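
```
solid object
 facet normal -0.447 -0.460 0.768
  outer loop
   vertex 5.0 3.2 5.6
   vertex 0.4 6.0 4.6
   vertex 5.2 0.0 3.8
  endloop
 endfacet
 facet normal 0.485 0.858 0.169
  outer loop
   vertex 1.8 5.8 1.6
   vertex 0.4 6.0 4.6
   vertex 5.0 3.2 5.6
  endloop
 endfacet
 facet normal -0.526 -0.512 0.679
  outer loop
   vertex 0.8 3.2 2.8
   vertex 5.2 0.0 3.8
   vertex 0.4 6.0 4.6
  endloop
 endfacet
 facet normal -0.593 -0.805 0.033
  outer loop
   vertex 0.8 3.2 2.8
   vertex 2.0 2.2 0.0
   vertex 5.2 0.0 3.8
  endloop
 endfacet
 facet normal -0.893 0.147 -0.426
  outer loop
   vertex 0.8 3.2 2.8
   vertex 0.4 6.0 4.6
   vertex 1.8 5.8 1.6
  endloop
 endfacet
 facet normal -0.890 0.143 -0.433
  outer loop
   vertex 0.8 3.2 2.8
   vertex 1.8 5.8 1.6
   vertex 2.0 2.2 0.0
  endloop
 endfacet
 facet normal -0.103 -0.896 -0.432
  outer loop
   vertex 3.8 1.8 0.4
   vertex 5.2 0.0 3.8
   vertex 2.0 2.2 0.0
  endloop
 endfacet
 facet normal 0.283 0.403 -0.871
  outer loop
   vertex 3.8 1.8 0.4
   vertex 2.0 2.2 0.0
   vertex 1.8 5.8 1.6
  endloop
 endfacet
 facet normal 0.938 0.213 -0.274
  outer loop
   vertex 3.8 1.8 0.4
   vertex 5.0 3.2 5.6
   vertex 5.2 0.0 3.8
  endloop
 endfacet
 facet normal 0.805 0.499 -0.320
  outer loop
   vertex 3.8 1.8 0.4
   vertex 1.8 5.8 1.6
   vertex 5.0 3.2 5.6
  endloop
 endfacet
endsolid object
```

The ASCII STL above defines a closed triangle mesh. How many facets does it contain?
10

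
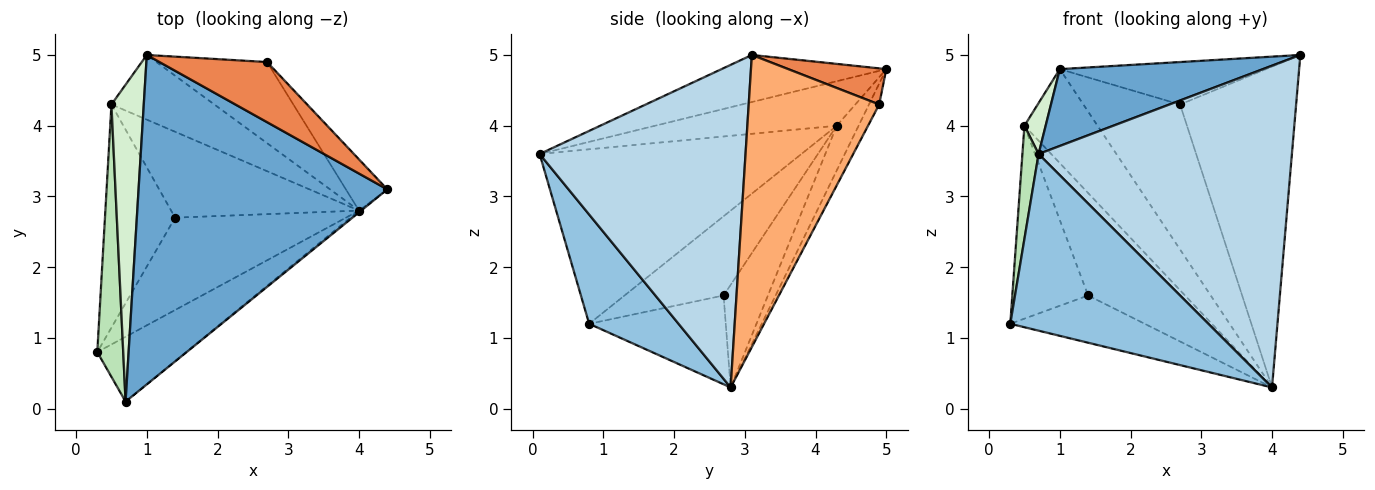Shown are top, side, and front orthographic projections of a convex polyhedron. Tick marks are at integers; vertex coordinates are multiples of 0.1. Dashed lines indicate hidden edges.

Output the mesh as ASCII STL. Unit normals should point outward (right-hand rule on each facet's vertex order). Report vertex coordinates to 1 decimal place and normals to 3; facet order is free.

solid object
 facet normal -0.181 -0.223 0.958
  outer loop
   vertex 0.7 0.1 3.6
   vertex 4.4 3.1 5.0
   vertex 1.0 5.0 4.8
  endloop
 endfacet
 facet normal 0.390 -0.864 -0.317
  outer loop
   vertex 0.7 0.1 3.6
   vertex 0.3 0.8 1.2
   vertex 4.0 2.8 0.3
  endloop
 endfacet
 facet normal 0.631 -0.776 -0.004
  outer loop
   vertex 0.7 0.1 3.6
   vertex 4.0 2.8 0.3
   vertex 4.4 3.1 5.0
  endloop
 endfacet
 facet normal -0.420 0.413 -0.808
  outer loop
   vertex 1.4 2.7 1.6
   vertex 4.0 2.8 0.3
   vertex 0.3 0.8 1.2
  endloop
 endfacet
 facet normal 0.264 0.556 0.788
  outer loop
   vertex 2.7 4.9 4.3
   vertex 1.0 5.0 4.8
   vertex 4.4 3.1 5.0
  endloop
 endfacet
 facet normal 0.743 0.661 -0.105
  outer loop
   vertex 2.7 4.9 4.3
   vertex 4.4 3.1 5.0
   vertex 4.0 2.8 0.3
  endloop
 endfacet
 facet normal -0.092 0.869 -0.486
  outer loop
   vertex 2.7 4.9 4.3
   vertex 4.0 2.8 0.3
   vertex 1.0 5.0 4.8
  endloop
 endfacet
 facet normal -0.239 0.800 -0.550
  outer loop
   vertex 0.5 4.3 4.0
   vertex 1.0 5.0 4.8
   vertex 4.0 2.8 0.3
  endloop
 endfacet
 facet normal -0.331 0.723 -0.606
  outer loop
   vertex 0.5 4.3 4.0
   vertex 4.0 2.8 0.3
   vertex 1.4 2.7 1.6
  endloop
 endfacet
 facet normal -0.650 0.497 -0.575
  outer loop
   vertex 0.5 4.3 4.0
   vertex 1.4 2.7 1.6
   vertex 0.3 0.8 1.2
  endloop
 endfacet
 facet normal -0.987 -0.061 0.147
  outer loop
   vertex 0.5 4.3 4.0
   vertex 0.3 0.8 1.2
   vertex 0.7 0.1 3.6
  endloop
 endfacet
 facet normal -0.805 -0.094 0.586
  outer loop
   vertex 0.5 4.3 4.0
   vertex 0.7 0.1 3.6
   vertex 1.0 5.0 4.8
  endloop
 endfacet
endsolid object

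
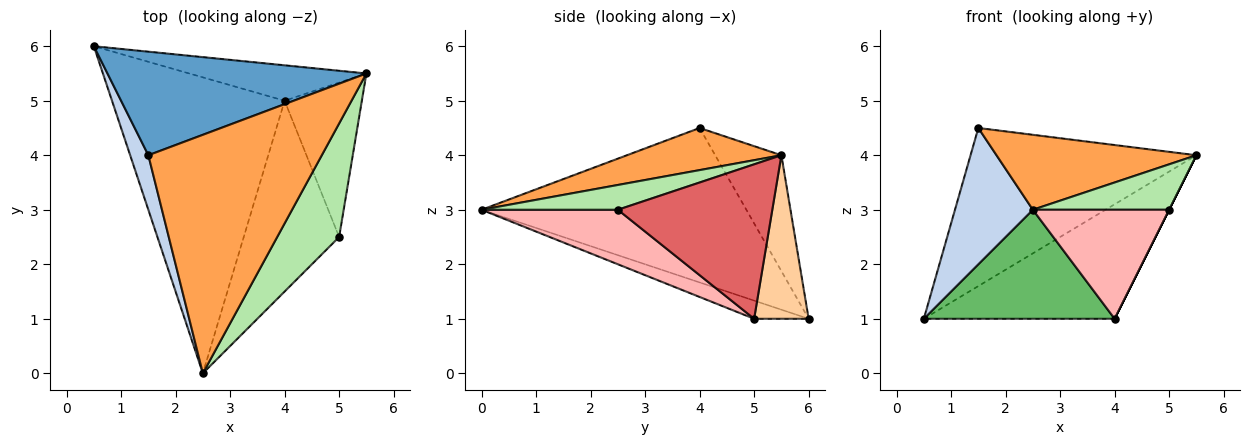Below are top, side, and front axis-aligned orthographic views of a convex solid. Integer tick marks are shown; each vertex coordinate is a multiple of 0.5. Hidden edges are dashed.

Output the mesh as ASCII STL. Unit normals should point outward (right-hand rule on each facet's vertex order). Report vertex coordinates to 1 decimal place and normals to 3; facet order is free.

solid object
 facet normal -0.238 0.812 0.532
  outer loop
   vertex 1.5 4.0 4.5
   vertex 5.5 5.5 4.0
   vertex 0.5 6.0 1.0
  endloop
 endfacet
 facet normal -0.953 -0.280 0.112
  outer loop
   vertex 1.5 4.0 4.5
   vertex 0.5 6.0 1.0
   vertex 2.5 0.0 3.0
  endloop
 endfacet
 facet normal 0.226 -0.292 0.929
  outer loop
   vertex 1.5 4.0 4.5
   vertex 2.5 0.0 3.0
   vertex 5.5 5.5 4.0
  endloop
 endfacet
 facet normal 0.263 0.922 -0.285
  outer loop
   vertex 4.0 5.0 1.0
   vertex 0.5 6.0 1.0
   vertex 5.5 5.5 4.0
  endloop
 endfacet
 facet normal -0.098 -0.344 -0.934
  outer loop
   vertex 4.0 5.0 1.0
   vertex 2.5 0.0 3.0
   vertex 0.5 6.0 1.0
  endloop
 endfacet
 facet normal 0.348 -0.348 0.870
  outer loop
   vertex 5.0 2.5 3.0
   vertex 5.5 5.5 4.0
   vertex 2.5 0.0 3.0
  endloop
 endfacet
 facet normal 0.894 0.000 -0.447
  outer loop
   vertex 5.0 2.5 3.0
   vertex 4.0 5.0 1.0
   vertex 5.5 5.5 4.0
  endloop
 endfacet
 facet normal 0.444 -0.444 -0.778
  outer loop
   vertex 5.0 2.5 3.0
   vertex 2.5 0.0 3.0
   vertex 4.0 5.0 1.0
  endloop
 endfacet
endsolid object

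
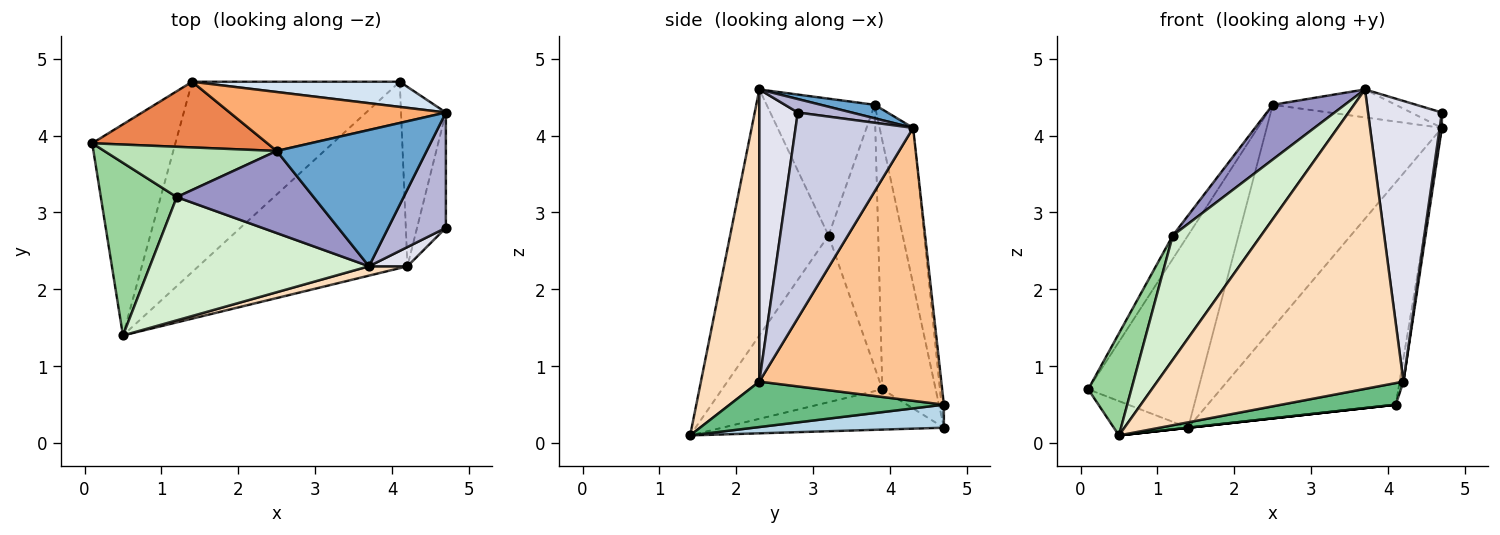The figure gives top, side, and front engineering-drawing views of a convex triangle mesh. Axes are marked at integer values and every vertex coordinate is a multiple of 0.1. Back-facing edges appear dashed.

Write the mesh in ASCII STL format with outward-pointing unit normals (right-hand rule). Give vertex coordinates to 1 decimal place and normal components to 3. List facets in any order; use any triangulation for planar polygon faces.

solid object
 facet normal 0.088 0.200 0.976
  outer loop
   vertex 2.5 3.8 4.4
   vertex 3.7 2.3 4.6
   vertex 4.7 4.3 4.1
  endloop
 endfacet
 facet normal -0.432 0.145 -0.890
  outer loop
   vertex 1.4 4.7 0.2
   vertex 0.5 1.4 0.1
   vertex 0.1 3.9 0.7
  endloop
 endfacet
 facet normal 0.110 0.000 -0.994
  outer loop
   vertex 1.4 4.7 0.2
   vertex 4.1 4.7 0.5
   vertex 0.5 1.4 0.1
  endloop
 endfacet
 facet normal -0.012 0.994 0.112
  outer loop
   vertex 1.4 4.7 0.2
   vertex 4.7 4.3 4.1
   vertex 4.1 4.7 0.5
  endloop
 endfacet
 facet normal -0.417 0.860 0.293
  outer loop
   vertex 1.4 4.7 0.2
   vertex 0.1 3.9 0.7
   vertex 2.5 3.8 4.4
  endloop
 endfacet
 facet normal -0.182 0.951 0.251
  outer loop
   vertex 1.4 4.7 0.2
   vertex 2.5 3.8 4.4
   vertex 4.7 4.3 4.1
  endloop
 endfacet
 facet normal 0.987 0.021 -0.162
  outer loop
   vertex 4.2 2.3 0.8
   vertex 4.1 4.7 0.5
   vertex 4.7 4.3 4.1
  endloop
 endfacet
 facet normal 0.231 -0.973 0.030
  outer loop
   vertex 4.2 2.3 0.8
   vertex 3.7 2.3 4.6
   vertex 0.5 1.4 0.1
  endloop
 endfacet
 facet normal 0.211 -0.113 -0.971
  outer loop
   vertex 4.2 2.3 0.8
   vertex 0.5 1.4 0.1
   vertex 4.1 4.7 0.5
  endloop
 endfacet
 facet normal -0.884 -0.238 0.403
  outer loop
   vertex 1.2 3.2 2.7
   vertex 0.1 3.9 0.7
   vertex 0.5 1.4 0.1
  endloop
 endfacet
 facet normal -0.810 0.247 0.532
  outer loop
   vertex 1.2 3.2 2.7
   vertex 2.5 3.8 4.4
   vertex 0.1 3.9 0.7
  endloop
 endfacet
 facet normal -0.620 -0.557 0.552
  outer loop
   vertex 1.2 3.2 2.7
   vertex 0.5 1.4 0.1
   vertex 3.7 2.3 4.6
  endloop
 endfacet
 facet normal -0.640 -0.426 0.640
  outer loop
   vertex 1.2 3.2 2.7
   vertex 3.7 2.3 4.6
   vertex 2.5 3.8 4.4
  endloop
 endfacet
 facet normal 0.225 0.129 0.966
  outer loop
   vertex 4.7 2.8 4.3
   vertex 4.7 4.3 4.1
   vertex 3.7 2.3 4.6
  endloop
 endfacet
 facet normal 0.990 -0.019 -0.139
  outer loop
   vertex 4.7 2.8 4.3
   vertex 4.2 2.3 0.8
   vertex 4.7 4.3 4.1
  endloop
 endfacet
 facet normal 0.461 -0.885 0.061
  outer loop
   vertex 4.7 2.8 4.3
   vertex 3.7 2.3 4.6
   vertex 4.2 2.3 0.8
  endloop
 endfacet
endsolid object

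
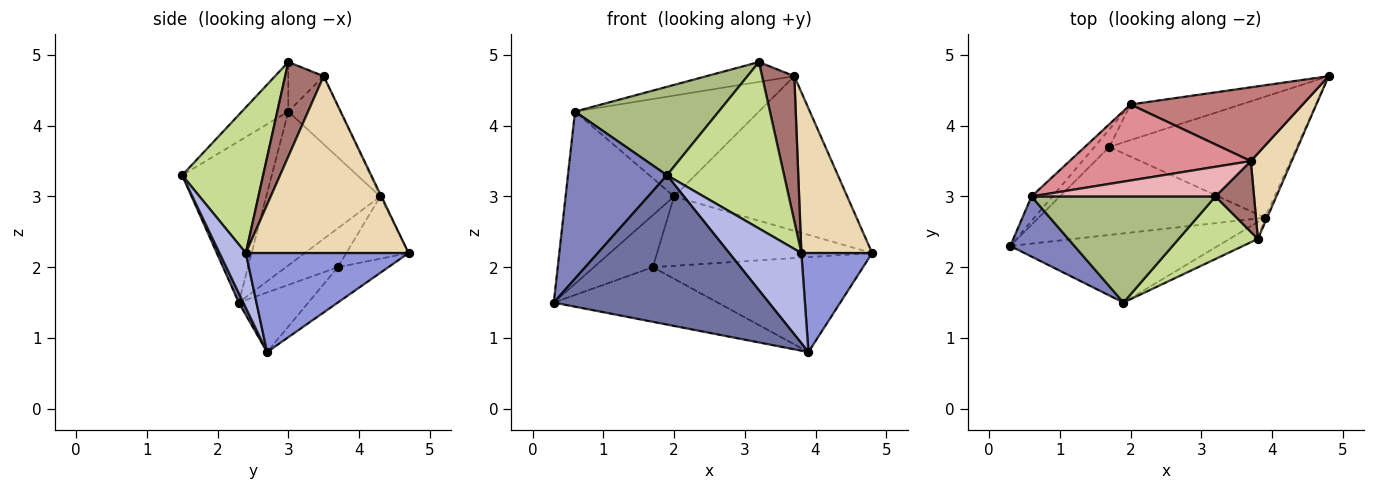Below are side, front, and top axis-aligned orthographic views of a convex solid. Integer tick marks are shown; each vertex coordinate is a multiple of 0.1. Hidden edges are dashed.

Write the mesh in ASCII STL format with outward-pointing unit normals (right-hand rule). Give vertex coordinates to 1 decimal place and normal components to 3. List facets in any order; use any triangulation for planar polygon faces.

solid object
 facet normal 0.019 -0.907 -0.420
  outer loop
   vertex 3.9 2.7 0.8
   vertex 1.9 1.5 3.3
   vertex 0.3 2.3 1.5
  endloop
 endfacet
 facet normal -0.648 -0.716 0.258
  outer loop
   vertex 0.6 3.0 4.2
   vertex 0.3 2.3 1.5
   vertex 1.9 1.5 3.3
  endloop
 endfacet
 facet normal 0.917 -0.399 -0.020
  outer loop
   vertex 3.8 2.4 2.2
   vertex 3.9 2.7 0.8
   vertex 4.8 4.7 2.2
  endloop
 endfacet
 facet normal 0.337 -0.925 -0.174
  outer loop
   vertex 3.8 2.4 2.2
   vertex 1.9 1.5 3.3
   vertex 3.9 2.7 0.8
  endloop
 endfacet
 facet normal -0.721 0.686 -0.098
  outer loop
   vertex 2.0 4.3 3.0
   vertex 0.3 2.3 1.5
   vertex 0.6 3.0 4.2
  endloop
 endfacet
 facet normal -0.203 -0.627 0.752
  outer loop
   vertex 3.2 3.0 4.9
   vertex 0.6 3.0 4.2
   vertex 1.9 1.5 3.3
  endloop
 endfacet
 facet normal 0.543 -0.786 0.295
  outer loop
   vertex 3.2 3.0 4.9
   vertex 1.9 1.5 3.3
   vertex 3.8 2.4 2.2
  endloop
 endfacet
 facet normal -0.641 0.728 -0.245
  outer loop
   vertex 1.7 3.7 2.0
   vertex 0.3 2.3 1.5
   vertex 2.0 4.3 3.0
  endloop
 endfacet
 facet normal -0.249 0.862 -0.442
  outer loop
   vertex 1.7 3.7 2.0
   vertex 2.0 4.3 3.0
   vertex 4.8 4.7 2.2
  endloop
 endfacet
 facet normal -0.218 0.515 -0.829
  outer loop
   vertex 1.7 3.7 2.0
   vertex 3.9 2.7 0.8
   vertex 0.3 2.3 1.5
  endloop
 endfacet
 facet normal -0.147 0.611 -0.778
  outer loop
   vertex 1.7 3.7 2.0
   vertex 4.8 4.7 2.2
   vertex 3.9 2.7 0.8
  endloop
 endfacet
 facet normal 0.897 -0.390 0.208
  outer loop
   vertex 3.7 3.5 4.7
   vertex 3.8 2.4 2.2
   vertex 4.8 4.7 2.2
  endloop
 endfacet
 facet normal 0.732 -0.612 0.299
  outer loop
   vertex 3.7 3.5 4.7
   vertex 3.2 3.0 4.9
   vertex 3.8 2.4 2.2
  endloop
 endfacet
 facet normal -0.006 0.903 0.431
  outer loop
   vertex 3.7 3.5 4.7
   vertex 4.8 4.7 2.2
   vertex 2.0 4.3 3.0
  endloop
 endfacet
 facet normal -0.220 0.779 0.587
  outer loop
   vertex 3.7 3.5 4.7
   vertex 2.0 4.3 3.0
   vertex 0.6 3.0 4.2
  endloop
 endfacet
 facet normal -0.218 0.543 0.811
  outer loop
   vertex 3.7 3.5 4.7
   vertex 0.6 3.0 4.2
   vertex 3.2 3.0 4.9
  endloop
 endfacet
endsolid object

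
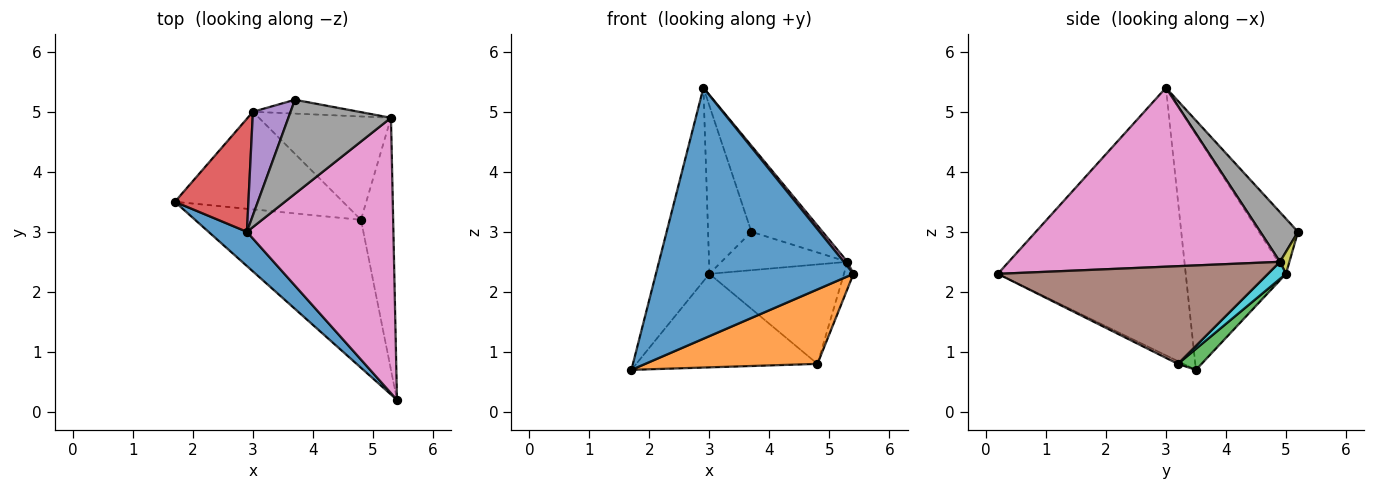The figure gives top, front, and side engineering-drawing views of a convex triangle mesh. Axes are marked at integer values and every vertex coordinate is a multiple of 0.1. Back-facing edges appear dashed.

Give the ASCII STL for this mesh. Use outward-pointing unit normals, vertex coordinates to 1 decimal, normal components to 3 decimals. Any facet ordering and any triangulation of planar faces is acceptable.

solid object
 facet normal -0.686 -0.721 0.098
  outer loop
   vertex 2.9 3.0 5.4
   vertex 1.7 3.5 0.7
   vertex 5.4 0.2 2.3
  endloop
 endfacet
 facet normal -0.015 -0.450 -0.893
  outer loop
   vertex 4.8 3.2 0.8
   vertex 5.4 0.2 2.3
   vertex 1.7 3.5 0.7
  endloop
 endfacet
 facet normal 0.090 0.689 -0.719
  outer loop
   vertex 3.0 5.0 2.3
   vertex 4.8 3.2 0.8
   vertex 1.7 3.5 0.7
  endloop
 endfacet
 facet normal -0.851 0.454 0.265
  outer loop
   vertex 3.0 5.0 2.3
   vertex 1.7 3.5 0.7
   vertex 2.9 3.0 5.4
  endloop
 endfacet
 facet normal -0.609 0.675 0.416
  outer loop
   vertex 3.0 5.0 2.3
   vertex 2.9 3.0 5.4
   vertex 3.7 5.2 3.0
  endloop
 endfacet
 facet normal 0.949 0.034 -0.313
  outer loop
   vertex 5.3 4.9 2.5
   vertex 5.4 0.2 2.3
   vertex 4.8 3.2 0.8
  endloop
 endfacet
 facet normal 0.774 -0.010 0.633
  outer loop
   vertex 5.3 4.9 2.5
   vertex 2.9 3.0 5.4
   vertex 5.4 0.2 2.3
  endloop
 endfacet
 facet normal 0.336 0.636 0.695
  outer loop
   vertex 5.3 4.9 2.5
   vertex 3.7 5.2 3.0
   vertex 2.9 3.0 5.4
  endloop
 endfacet
 facet normal 0.070 0.938 -0.338
  outer loop
   vertex 5.3 4.9 2.5
   vertex 3.0 5.0 2.3
   vertex 3.7 5.2 3.0
  endloop
 endfacet
 facet normal 0.092 0.690 -0.718
  outer loop
   vertex 5.3 4.9 2.5
   vertex 4.8 3.2 0.8
   vertex 3.0 5.0 2.3
  endloop
 endfacet
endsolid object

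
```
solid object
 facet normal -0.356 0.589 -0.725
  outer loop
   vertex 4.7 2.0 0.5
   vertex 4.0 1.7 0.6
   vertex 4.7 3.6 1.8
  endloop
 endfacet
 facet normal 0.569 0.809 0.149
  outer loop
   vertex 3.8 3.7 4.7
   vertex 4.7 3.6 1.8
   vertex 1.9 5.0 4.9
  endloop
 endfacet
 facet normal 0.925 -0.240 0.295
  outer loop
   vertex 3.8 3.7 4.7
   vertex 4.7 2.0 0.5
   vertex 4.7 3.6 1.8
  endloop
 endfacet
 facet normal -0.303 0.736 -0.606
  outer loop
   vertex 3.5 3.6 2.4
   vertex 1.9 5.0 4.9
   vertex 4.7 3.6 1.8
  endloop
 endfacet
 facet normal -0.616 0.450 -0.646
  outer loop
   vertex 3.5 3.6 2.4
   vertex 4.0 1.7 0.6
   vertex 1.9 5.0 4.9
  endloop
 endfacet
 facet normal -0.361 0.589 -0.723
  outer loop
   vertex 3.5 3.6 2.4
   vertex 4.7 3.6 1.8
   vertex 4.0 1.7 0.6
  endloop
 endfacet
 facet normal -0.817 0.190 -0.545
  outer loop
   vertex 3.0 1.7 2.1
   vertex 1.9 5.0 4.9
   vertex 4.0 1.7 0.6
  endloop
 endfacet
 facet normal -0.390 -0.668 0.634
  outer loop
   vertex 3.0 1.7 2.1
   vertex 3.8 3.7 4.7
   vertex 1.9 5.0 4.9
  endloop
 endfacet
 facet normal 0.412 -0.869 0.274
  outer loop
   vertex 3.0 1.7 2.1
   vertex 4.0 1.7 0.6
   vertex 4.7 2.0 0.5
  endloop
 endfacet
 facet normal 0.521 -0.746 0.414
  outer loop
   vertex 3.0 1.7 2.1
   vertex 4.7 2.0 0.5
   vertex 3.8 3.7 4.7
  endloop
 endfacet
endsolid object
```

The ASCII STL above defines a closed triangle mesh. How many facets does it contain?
10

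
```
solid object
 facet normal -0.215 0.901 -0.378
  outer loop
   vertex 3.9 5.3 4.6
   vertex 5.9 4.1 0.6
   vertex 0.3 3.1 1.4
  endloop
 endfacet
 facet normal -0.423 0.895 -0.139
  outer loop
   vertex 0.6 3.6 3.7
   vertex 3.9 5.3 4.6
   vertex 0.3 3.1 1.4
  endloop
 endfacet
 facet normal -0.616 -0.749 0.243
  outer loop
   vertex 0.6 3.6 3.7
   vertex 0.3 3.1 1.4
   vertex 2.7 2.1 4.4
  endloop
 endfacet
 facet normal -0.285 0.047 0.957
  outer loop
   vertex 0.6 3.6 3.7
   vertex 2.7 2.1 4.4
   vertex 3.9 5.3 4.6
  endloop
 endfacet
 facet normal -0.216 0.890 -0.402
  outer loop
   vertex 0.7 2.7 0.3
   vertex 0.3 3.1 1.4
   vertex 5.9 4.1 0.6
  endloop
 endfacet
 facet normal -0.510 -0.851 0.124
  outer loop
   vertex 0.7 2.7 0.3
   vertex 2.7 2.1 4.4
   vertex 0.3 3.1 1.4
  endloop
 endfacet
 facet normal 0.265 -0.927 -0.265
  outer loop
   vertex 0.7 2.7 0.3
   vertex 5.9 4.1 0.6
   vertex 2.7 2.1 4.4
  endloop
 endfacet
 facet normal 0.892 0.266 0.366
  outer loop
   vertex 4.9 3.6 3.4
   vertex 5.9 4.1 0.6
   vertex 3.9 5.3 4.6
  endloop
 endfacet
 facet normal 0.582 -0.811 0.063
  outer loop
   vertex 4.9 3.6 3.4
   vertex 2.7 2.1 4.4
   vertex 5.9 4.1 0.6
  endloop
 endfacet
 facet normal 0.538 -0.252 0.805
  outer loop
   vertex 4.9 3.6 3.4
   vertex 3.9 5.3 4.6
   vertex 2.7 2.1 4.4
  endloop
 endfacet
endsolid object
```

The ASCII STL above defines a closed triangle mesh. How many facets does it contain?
10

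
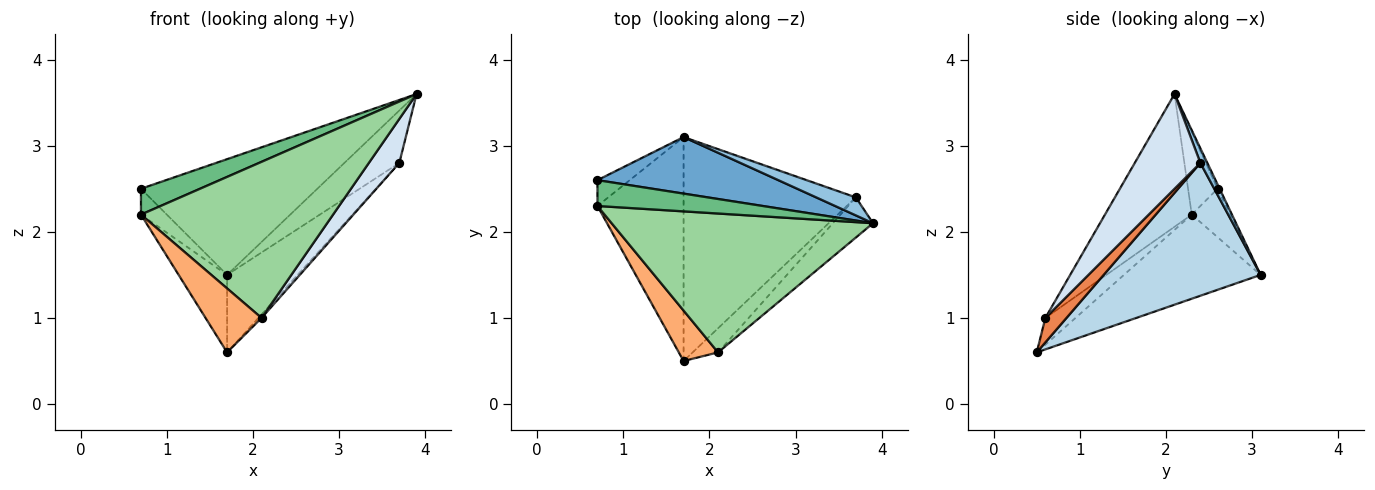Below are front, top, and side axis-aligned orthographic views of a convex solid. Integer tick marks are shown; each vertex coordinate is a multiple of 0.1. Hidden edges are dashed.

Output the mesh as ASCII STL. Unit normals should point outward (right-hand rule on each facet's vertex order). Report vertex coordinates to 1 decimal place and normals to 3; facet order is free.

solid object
 facet normal -0.010 0.899 0.439
  outer loop
   vertex 1.7 3.1 1.5
   vertex 0.7 2.6 2.5
   vertex 3.9 2.1 3.6
  endloop
 endfacet
 facet normal 0.119 0.939 0.322
  outer loop
   vertex 3.7 2.4 2.8
   vertex 1.7 3.1 1.5
   vertex 3.9 2.1 3.6
  endloop
 endfacet
 facet normal 0.589 0.264 -0.764
  outer loop
   vertex 3.7 2.4 2.8
   vertex 1.7 0.5 0.6
   vertex 1.7 3.1 1.5
  endloop
 endfacet
 facet normal 0.846 -0.393 -0.359
  outer loop
   vertex 2.1 0.6 1.0
   vertex 3.7 2.4 2.8
   vertex 3.9 2.1 3.6
  endloop
 endfacet
 facet normal 0.690 0.102 -0.716
  outer loop
   vertex 2.1 0.6 1.0
   vertex 1.7 0.5 0.6
   vertex 3.7 2.4 2.8
  endloop
 endfacet
 facet normal -0.389 -0.723 0.570
  outer loop
   vertex 0.7 2.3 2.2
   vertex 1.7 0.5 0.6
   vertex 2.1 0.6 1.0
  endloop
 endfacet
 facet normal -0.728 0.485 -0.485
  outer loop
   vertex 0.7 2.3 2.2
   vertex 0.7 2.6 2.5
   vertex 1.7 3.1 1.5
  endloop
 endfacet
 facet normal -0.678 0.240 -0.694
  outer loop
   vertex 0.7 2.3 2.2
   vertex 1.7 3.1 1.5
   vertex 1.7 0.5 0.6
  endloop
 endfacet
 facet normal -0.333 -0.667 0.667
  outer loop
   vertex 0.7 2.3 2.2
   vertex 3.9 2.1 3.6
   vertex 0.7 2.6 2.5
  endloop
 endfacet
 facet normal -0.320 -0.708 0.630
  outer loop
   vertex 0.7 2.3 2.2
   vertex 2.1 0.6 1.0
   vertex 3.9 2.1 3.6
  endloop
 endfacet
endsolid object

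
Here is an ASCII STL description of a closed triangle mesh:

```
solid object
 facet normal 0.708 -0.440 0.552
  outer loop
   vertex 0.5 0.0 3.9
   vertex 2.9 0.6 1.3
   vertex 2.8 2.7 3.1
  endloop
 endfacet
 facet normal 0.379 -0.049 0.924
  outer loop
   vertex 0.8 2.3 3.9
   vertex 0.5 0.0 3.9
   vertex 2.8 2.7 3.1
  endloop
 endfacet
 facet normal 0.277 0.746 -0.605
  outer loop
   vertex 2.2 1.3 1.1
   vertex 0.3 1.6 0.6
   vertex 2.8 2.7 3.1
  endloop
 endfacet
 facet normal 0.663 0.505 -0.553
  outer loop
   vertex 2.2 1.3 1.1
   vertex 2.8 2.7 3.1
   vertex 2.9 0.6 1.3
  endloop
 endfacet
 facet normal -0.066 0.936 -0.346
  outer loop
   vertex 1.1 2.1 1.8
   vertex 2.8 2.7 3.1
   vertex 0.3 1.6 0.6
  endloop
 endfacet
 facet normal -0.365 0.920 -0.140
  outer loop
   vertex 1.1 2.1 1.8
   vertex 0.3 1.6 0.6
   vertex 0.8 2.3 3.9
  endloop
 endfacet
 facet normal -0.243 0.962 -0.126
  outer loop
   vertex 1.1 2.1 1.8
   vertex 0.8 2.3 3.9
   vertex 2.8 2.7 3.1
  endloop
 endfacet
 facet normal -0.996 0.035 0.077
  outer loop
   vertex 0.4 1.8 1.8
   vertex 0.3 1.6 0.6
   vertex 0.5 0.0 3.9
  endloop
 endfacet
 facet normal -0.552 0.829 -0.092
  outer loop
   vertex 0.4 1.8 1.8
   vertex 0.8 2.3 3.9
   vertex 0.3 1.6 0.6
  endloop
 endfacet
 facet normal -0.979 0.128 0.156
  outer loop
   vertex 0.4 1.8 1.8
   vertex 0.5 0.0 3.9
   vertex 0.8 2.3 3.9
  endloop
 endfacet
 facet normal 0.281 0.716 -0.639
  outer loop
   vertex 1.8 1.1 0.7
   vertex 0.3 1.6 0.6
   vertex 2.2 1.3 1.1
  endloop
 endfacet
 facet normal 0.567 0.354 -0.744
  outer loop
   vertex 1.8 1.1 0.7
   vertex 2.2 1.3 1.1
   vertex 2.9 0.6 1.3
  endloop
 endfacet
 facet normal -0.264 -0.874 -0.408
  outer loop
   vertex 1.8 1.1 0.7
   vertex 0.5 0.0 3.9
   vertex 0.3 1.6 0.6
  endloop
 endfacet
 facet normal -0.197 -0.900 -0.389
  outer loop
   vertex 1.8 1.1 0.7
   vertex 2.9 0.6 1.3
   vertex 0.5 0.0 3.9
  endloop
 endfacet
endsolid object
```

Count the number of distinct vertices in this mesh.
9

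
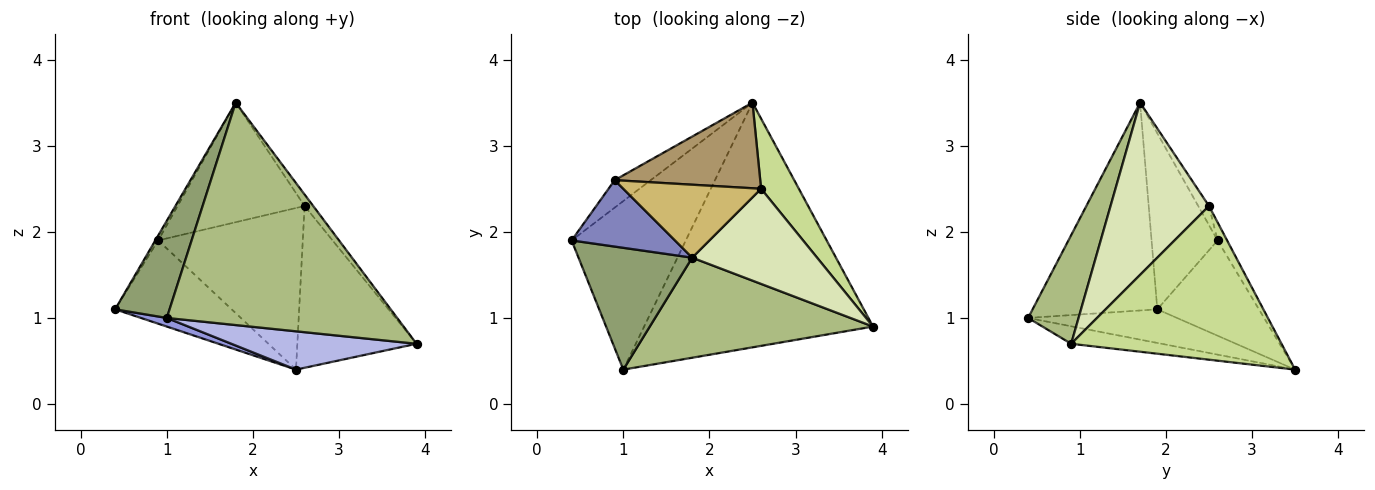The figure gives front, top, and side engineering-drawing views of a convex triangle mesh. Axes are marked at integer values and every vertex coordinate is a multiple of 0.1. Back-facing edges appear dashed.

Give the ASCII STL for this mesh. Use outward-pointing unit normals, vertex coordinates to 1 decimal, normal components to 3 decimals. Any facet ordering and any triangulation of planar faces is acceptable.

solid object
 facet normal -0.638 0.731 -0.241
  outer loop
   vertex 0.9 2.6 1.9
   vertex 2.5 3.5 0.4
   vertex 0.4 1.9 1.1
  endloop
 endfacet
 facet normal -0.862 0.037 0.506
  outer loop
   vertex 0.9 2.6 1.9
   vertex 0.4 1.9 1.1
   vertex 1.8 1.7 3.5
  endloop
 endfacet
 facet normal -0.282 -0.049 -0.958
  outer loop
   vertex 1.0 0.4 1.0
   vertex 0.4 1.9 1.1
   vertex 2.5 3.5 0.4
  endloop
 endfacet
 facet normal -0.075 -0.154 -0.985
  outer loop
   vertex 1.0 0.4 1.0
   vertex 2.5 3.5 0.4
   vertex 3.9 0.9 0.7
  endloop
 endfacet
 facet normal -0.819 -0.358 0.448
  outer loop
   vertex 1.0 0.4 1.0
   vertex 1.8 1.7 3.5
   vertex 0.4 1.9 1.1
  endloop
 endfacet
 facet normal 0.196 -0.894 0.402
  outer loop
   vertex 1.0 0.4 1.0
   vertex 3.9 0.9 0.7
   vertex 1.8 1.7 3.5
  endloop
 endfacet
 facet normal 0.851 0.482 0.209
  outer loop
   vertex 2.6 2.5 2.3
   vertex 3.9 0.9 0.7
   vertex 2.5 3.5 0.4
  endloop
 endfacet
 facet normal 0.808 0.071 0.586
  outer loop
   vertex 2.6 2.5 2.3
   vertex 1.8 1.7 3.5
   vertex 3.9 0.9 0.7
  endloop
 endfacet
 facet normal -0.058 0.882 0.467
  outer loop
   vertex 2.6 2.5 2.3
   vertex 2.5 3.5 0.4
   vertex 0.9 2.6 1.9
  endloop
 endfacet
 facet normal -0.072 0.851 0.520
  outer loop
   vertex 2.6 2.5 2.3
   vertex 0.9 2.6 1.9
   vertex 1.8 1.7 3.5
  endloop
 endfacet
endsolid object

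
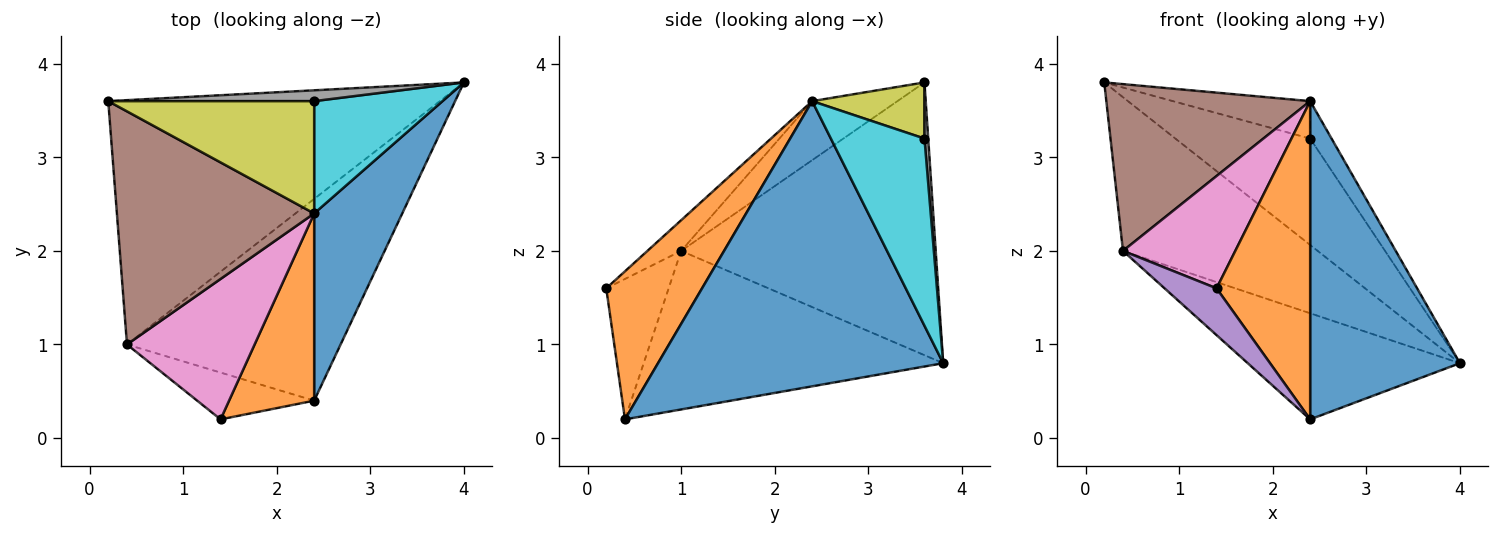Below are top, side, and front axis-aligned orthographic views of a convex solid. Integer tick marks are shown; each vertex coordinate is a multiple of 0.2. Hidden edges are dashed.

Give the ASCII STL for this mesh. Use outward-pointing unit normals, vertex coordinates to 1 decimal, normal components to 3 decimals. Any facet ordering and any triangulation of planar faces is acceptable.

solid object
 facet normal 0.854 -0.448 0.264
  outer loop
   vertex 2.4 2.4 3.6
   vertex 2.4 0.4 0.2
   vertex 4.0 3.8 0.8
  endloop
 endfacet
 facet normal 0.662 -0.646 0.380
  outer loop
   vertex 2.4 2.4 3.6
   vertex 1.4 0.2 1.6
   vertex 2.4 0.4 0.2
  endloop
 endfacet
 facet normal -0.571 0.437 -0.695
  outer loop
   vertex 0.4 1.0 2.0
   vertex 0.2 3.6 3.8
   vertex 4.0 3.8 0.8
  endloop
 endfacet
 facet normal -0.549 0.389 -0.740
  outer loop
   vertex 0.4 1.0 2.0
   vertex 4.0 3.8 0.8
   vertex 2.4 0.4 0.2
  endloop
 endfacet
 facet normal -0.647 -0.539 -0.539
  outer loop
   vertex 0.4 1.0 2.0
   vertex 2.4 0.4 0.2
   vertex 1.4 0.2 1.6
  endloop
 endfacet
 facet normal -0.237 -0.565 0.790
  outer loop
   vertex 0.4 1.0 2.0
   vertex 2.4 2.4 3.6
   vertex 0.2 3.6 3.8
  endloop
 endfacet
 facet normal -0.184 -0.614 0.768
  outer loop
   vertex 0.4 1.0 2.0
   vertex 1.4 0.2 1.6
   vertex 2.4 2.4 3.6
  endloop
 endfacet
 facet normal 0.028 0.994 0.101
  outer loop
   vertex 2.4 3.6 3.2
   vertex 4.0 3.8 0.8
   vertex 0.2 3.6 3.8
  endloop
 endfacet
 facet normal 0.250 0.306 0.918
  outer loop
   vertex 2.4 3.6 3.2
   vertex 0.2 3.6 3.8
   vertex 2.4 2.4 3.6
  endloop
 endfacet
 facet normal 0.810 0.185 0.556
  outer loop
   vertex 2.4 3.6 3.2
   vertex 2.4 2.4 3.6
   vertex 4.0 3.8 0.8
  endloop
 endfacet
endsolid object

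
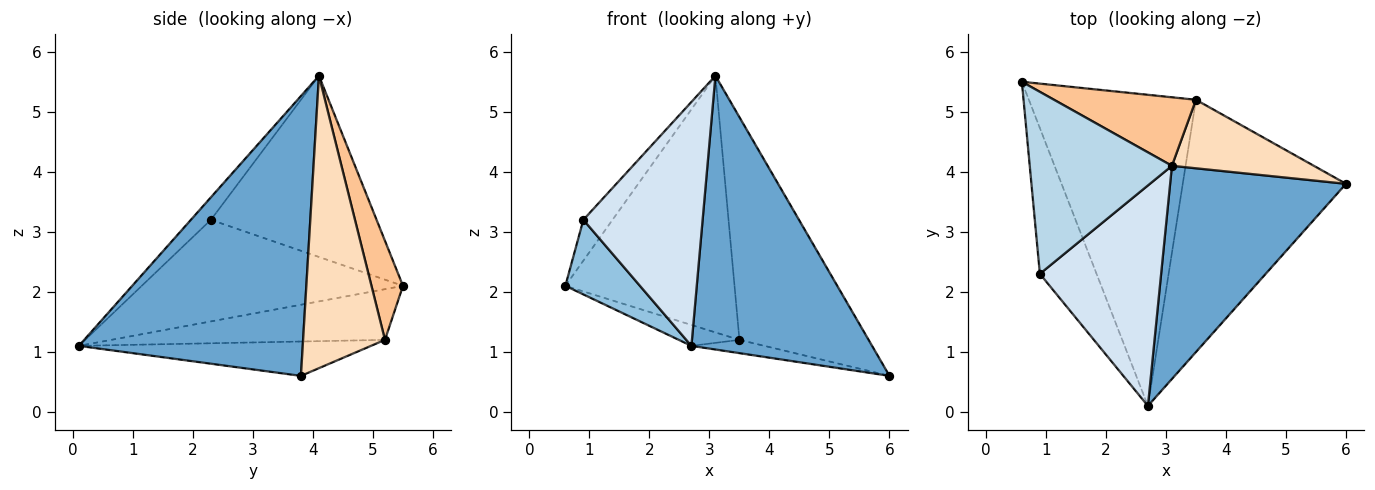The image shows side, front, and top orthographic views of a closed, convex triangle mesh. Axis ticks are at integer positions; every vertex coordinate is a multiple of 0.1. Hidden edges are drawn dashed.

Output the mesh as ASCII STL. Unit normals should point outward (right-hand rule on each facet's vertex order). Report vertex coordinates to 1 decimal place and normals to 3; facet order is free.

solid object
 facet normal 0.699 -0.564 0.439
  outer loop
   vertex 3.1 4.1 5.6
   vertex 2.7 0.1 1.1
   vertex 6.0 3.8 0.6
  endloop
 endfacet
 facet normal -0.847 -0.242 -0.473
  outer loop
   vertex 0.9 2.3 3.2
   vertex 0.6 5.5 2.1
   vertex 2.7 0.1 1.1
  endloop
 endfacet
 facet normal -0.779 0.137 0.611
  outer loop
   vertex 0.9 2.3 3.2
   vertex 3.1 4.1 5.6
   vertex 0.6 5.5 2.1
  endloop
 endfacet
 facet normal -0.124 -0.736 0.665
  outer loop
   vertex 0.9 2.3 3.2
   vertex 2.7 0.1 1.1
   vertex 3.1 4.1 5.6
  endloop
 endfacet
 facet normal -0.290 0.064 -0.955
  outer loop
   vertex 3.5 5.2 1.2
   vertex 2.7 0.1 1.1
   vertex 0.6 5.5 2.1
  endloop
 endfacet
 facet normal -0.206 0.051 -0.977
  outer loop
   vertex 3.5 5.2 1.2
   vertex 6.0 3.8 0.6
   vertex 2.7 0.1 1.1
  endloop
 endfacet
 facet normal 0.177 0.951 0.254
  outer loop
   vertex 3.5 5.2 1.2
   vertex 0.6 5.5 2.1
   vertex 3.1 4.1 5.6
  endloop
 endfacet
 facet normal 0.518 0.817 0.251
  outer loop
   vertex 3.5 5.2 1.2
   vertex 3.1 4.1 5.6
   vertex 6.0 3.8 0.6
  endloop
 endfacet
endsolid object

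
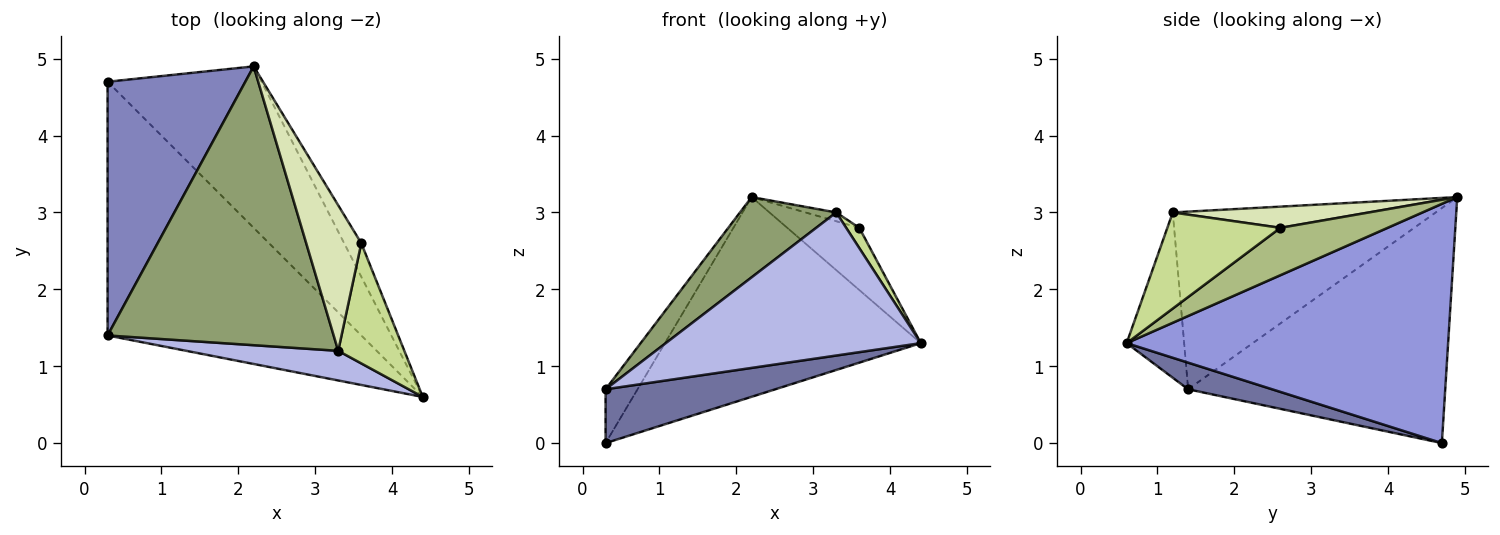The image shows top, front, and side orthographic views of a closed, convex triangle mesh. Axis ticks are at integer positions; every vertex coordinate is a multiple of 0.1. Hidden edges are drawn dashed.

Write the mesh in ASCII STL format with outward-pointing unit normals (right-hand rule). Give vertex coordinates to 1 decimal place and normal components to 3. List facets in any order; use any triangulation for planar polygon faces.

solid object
 facet normal 0.102 -0.206 -0.973
  outer loop
   vertex 0.3 4.7 0.0
   vertex 4.4 0.6 1.3
   vertex 0.3 1.4 0.7
  endloop
 endfacet
 facet normal -0.858 0.107 0.503
  outer loop
   vertex 0.3 4.7 0.0
   vertex 0.3 1.4 0.7
   vertex 2.2 4.9 3.2
  endloop
 endfacet
 facet normal 0.699 0.556 -0.450
  outer loop
   vertex 0.3 4.7 0.0
   vertex 2.2 4.9 3.2
   vertex 4.4 0.6 1.3
  endloop
 endfacet
 facet normal -0.216 -0.956 0.198
  outer loop
   vertex 3.3 1.2 3.0
   vertex 0.3 1.4 0.7
   vertex 4.4 0.6 1.3
  endloop
 endfacet
 facet normal -0.603 -0.221 0.767
  outer loop
   vertex 3.3 1.2 3.0
   vertex 2.2 4.9 3.2
   vertex 0.3 1.4 0.7
  endloop
 endfacet
 facet normal 0.795 0.534 -0.288
  outer loop
   vertex 3.6 2.6 2.8
   vertex 4.4 0.6 1.3
   vertex 2.2 4.9 3.2
  endloop
 endfacet
 facet normal 0.820 -0.095 0.564
  outer loop
   vertex 3.6 2.6 2.8
   vertex 3.3 1.2 3.0
   vertex 4.4 0.6 1.3
  endloop
 endfacet
 facet normal 0.359 0.056 0.932
  outer loop
   vertex 3.6 2.6 2.8
   vertex 2.2 4.9 3.2
   vertex 3.3 1.2 3.0
  endloop
 endfacet
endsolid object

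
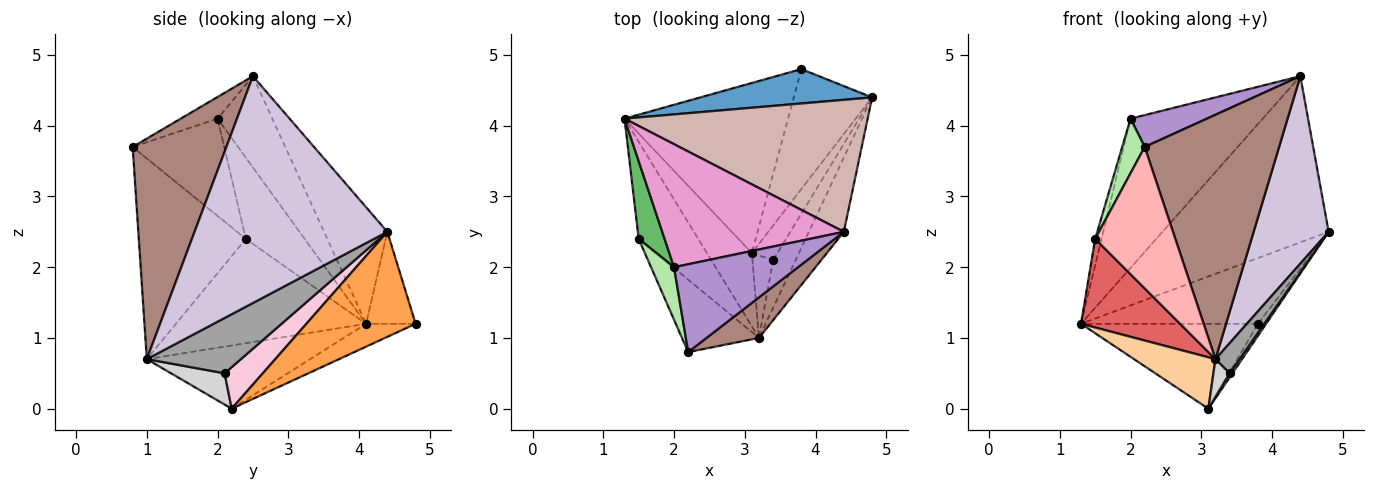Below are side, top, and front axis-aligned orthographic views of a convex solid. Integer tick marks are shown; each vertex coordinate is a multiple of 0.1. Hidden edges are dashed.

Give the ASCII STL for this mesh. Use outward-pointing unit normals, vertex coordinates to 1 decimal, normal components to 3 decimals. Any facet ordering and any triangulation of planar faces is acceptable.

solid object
 facet normal -0.241 0.860 0.450
  outer loop
   vertex 3.8 4.8 1.2
   vertex 1.3 4.1 1.2
   vertex 4.8 4.4 2.5
  endloop
 endfacet
 facet normal -0.124 0.443 -0.888
  outer loop
   vertex 3.8 4.8 1.2
   vertex 3.1 2.2 0.0
   vertex 1.3 4.1 1.2
  endloop
 endfacet
 facet normal 0.800 0.060 -0.597
  outer loop
   vertex 3.8 4.8 1.2
   vertex 4.8 4.4 2.5
   vertex 3.1 2.2 0.0
  endloop
 endfacet
 facet normal -0.755 -0.376 -0.537
  outer loop
   vertex 3.2 1.0 0.7
   vertex 1.3 4.1 1.2
   vertex 3.1 2.2 0.0
  endloop
 endfacet
 facet normal -0.948 0.102 0.303
  outer loop
   vertex 1.5 2.4 2.4
   vertex 2.0 2.0 4.1
   vertex 1.3 4.1 1.2
  endloop
 endfacet
 facet normal -0.947 -0.232 0.224
  outer loop
   vertex 1.5 2.4 2.4
   vertex 2.2 0.8 3.7
   vertex 2.0 2.0 4.1
  endloop
 endfacet
 facet normal -0.791 -0.412 -0.452
  outer loop
   vertex 1.5 2.4 2.4
   vertex 1.3 4.1 1.2
   vertex 3.2 1.0 0.7
  endloop
 endfacet
 facet normal -0.765 -0.573 -0.293
  outer loop
   vertex 1.5 2.4 2.4
   vertex 3.2 1.0 0.7
   vertex 2.2 0.8 3.7
  endloop
 endfacet
 facet normal -0.162 -0.336 0.928
  outer loop
   vertex 4.4 2.5 4.7
   vertex 2.0 2.0 4.1
   vertex 2.2 0.8 3.7
  endloop
 endfacet
 facet normal 0.923 -0.359 -0.142
  outer loop
   vertex 4.4 2.5 4.7
   vertex 3.2 1.0 0.7
   vertex 4.8 4.4 2.5
  endloop
 endfacet
 facet normal 0.567 -0.813 0.135
  outer loop
   vertex 4.4 2.5 4.7
   vertex 2.2 0.8 3.7
   vertex 3.2 1.0 0.7
  endloop
 endfacet
 facet normal -0.286 0.750 0.596
  outer loop
   vertex 4.4 2.5 4.7
   vertex 4.8 4.4 2.5
   vertex 1.3 4.1 1.2
  endloop
 endfacet
 facet normal -0.305 0.735 0.606
  outer loop
   vertex 4.4 2.5 4.7
   vertex 1.3 4.1 1.2
   vertex 2.0 2.0 4.1
  endloop
 endfacet
 facet normal 0.850 -0.063 -0.523
  outer loop
   vertex 3.4 2.1 0.5
   vertex 3.1 2.2 0.0
   vertex 4.8 4.4 2.5
  endloop
 endfacet
 facet normal 0.902 -0.230 -0.366
  outer loop
   vertex 3.4 2.1 0.5
   vertex 4.8 4.4 2.5
   vertex 3.2 1.0 0.7
  endloop
 endfacet
 facet normal 0.809 -0.244 -0.534
  outer loop
   vertex 3.4 2.1 0.5
   vertex 3.2 1.0 0.7
   vertex 3.1 2.2 0.0
  endloop
 endfacet
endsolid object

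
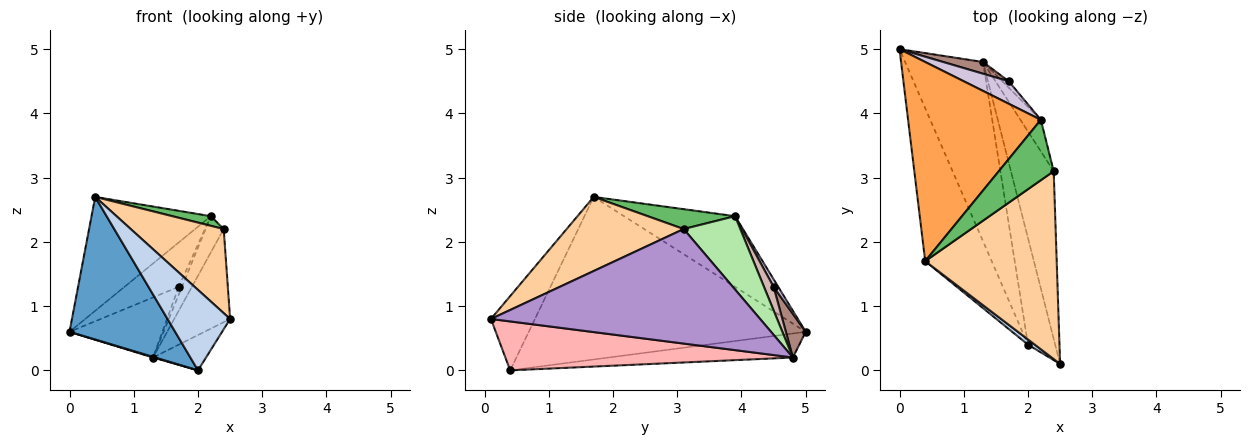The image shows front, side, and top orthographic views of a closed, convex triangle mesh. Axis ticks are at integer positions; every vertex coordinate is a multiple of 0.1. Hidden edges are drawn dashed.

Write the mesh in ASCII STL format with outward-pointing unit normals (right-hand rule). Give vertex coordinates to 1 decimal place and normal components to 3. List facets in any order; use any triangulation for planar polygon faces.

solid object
 facet normal -0.873 -0.333 -0.357
  outer loop
   vertex 2.0 0.4 0.0
   vertex 0.4 1.7 2.7
   vertex 0.0 5.0 0.6
  endloop
 endfacet
 facet normal -0.575 -0.817 0.053
  outer loop
   vertex 2.0 0.4 0.0
   vertex 2.5 0.1 0.8
   vertex 0.4 1.7 2.7
  endloop
 endfacet
 facet normal -0.419 0.451 0.788
  outer loop
   vertex 2.2 3.9 2.4
   vertex 0.0 5.0 0.6
   vertex 0.4 1.7 2.7
  endloop
 endfacet
 facet normal 0.457 -0.364 0.812
  outer loop
   vertex 2.4 3.1 2.2
   vertex 0.4 1.7 2.7
   vertex 2.5 0.1 0.8
  endloop
 endfacet
 facet normal 0.336 -0.148 0.930
  outer loop
   vertex 2.4 3.1 2.2
   vertex 2.2 3.9 2.4
   vertex 0.4 1.7 2.7
  endloop
 endfacet
 facet normal 0.921 0.294 -0.256
  outer loop
   vertex 1.3 4.8 0.2
   vertex 2.2 3.9 2.4
   vertex 2.4 3.1 2.2
  endloop
 endfacet
 facet normal -0.295 -0.003 -0.956
  outer loop
   vertex 1.3 4.8 0.2
   vertex 2.0 0.4 0.0
   vertex 0.0 5.0 0.6
  endloop
 endfacet
 facet normal 0.863 0.159 -0.480
  outer loop
   vertex 1.3 4.8 0.2
   vertex 2.5 0.1 0.8
   vertex 2.0 0.4 0.0
  endloop
 endfacet
 facet normal 0.920 0.191 -0.343
  outer loop
   vertex 1.3 4.8 0.2
   vertex 2.4 3.1 2.2
   vertex 2.5 0.1 0.8
  endloop
 endfacet
 facet normal 0.076 0.889 0.451
  outer loop
   vertex 1.7 4.5 1.3
   vertex 0.0 5.0 0.6
   vertex 2.2 3.9 2.4
  endloop
 endfacet
 facet normal 0.205 0.961 0.187
  outer loop
   vertex 1.7 4.5 1.3
   vertex 1.3 4.8 0.2
   vertex 0.0 5.0 0.6
  endloop
 endfacet
 facet normal 0.918 0.306 -0.250
  outer loop
   vertex 1.7 4.5 1.3
   vertex 2.2 3.9 2.4
   vertex 1.3 4.8 0.2
  endloop
 endfacet
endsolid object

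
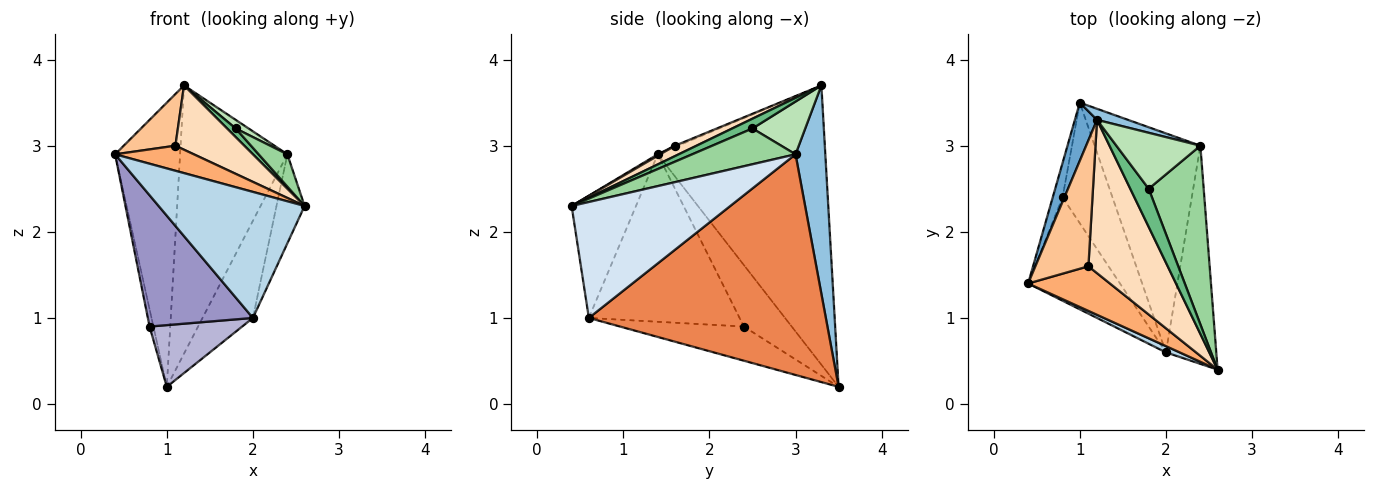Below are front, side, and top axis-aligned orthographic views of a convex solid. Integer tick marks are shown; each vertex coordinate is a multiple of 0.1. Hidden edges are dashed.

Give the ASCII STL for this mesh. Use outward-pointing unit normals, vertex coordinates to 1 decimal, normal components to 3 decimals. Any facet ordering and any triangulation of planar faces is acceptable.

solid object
 facet normal -0.930 0.360 0.074
  outer loop
   vertex 1.2 3.3 3.7
   vertex 1.0 3.5 0.2
   vertex 0.4 1.4 2.9
  endloop
 endfacet
 facet normal 0.267 0.963 0.040
  outer loop
   vertex 2.4 3.0 2.9
   vertex 1.0 3.5 0.2
   vertex 1.2 3.3 3.7
  endloop
 endfacet
 facet normal -0.403 -0.914 0.045
  outer loop
   vertex 2.0 0.6 1.0
   vertex 2.6 0.4 2.3
   vertex 0.4 1.4 2.9
  endloop
 endfacet
 facet normal 0.905 0.160 -0.393
  outer loop
   vertex 2.0 0.6 1.0
   vertex 2.4 3.0 2.9
   vertex 2.6 0.4 2.3
  endloop
 endfacet
 facet normal 0.886 0.188 -0.424
  outer loop
   vertex 2.0 0.6 1.0
   vertex 1.0 3.5 0.2
   vertex 2.4 3.0 2.9
  endloop
 endfacet
 facet normal 0.015 -0.489 0.872
  outer loop
   vertex 1.1 1.6 3.0
   vertex 0.4 1.4 2.9
   vertex 2.6 0.4 2.3
  endloop
 endfacet
 facet normal -0.024 -0.379 0.925
  outer loop
   vertex 1.1 1.6 3.0
   vertex 1.2 3.3 3.7
   vertex 0.4 1.4 2.9
  endloop
 endfacet
 facet normal 0.120 -0.384 0.915
  outer loop
   vertex 1.1 1.6 3.0
   vertex 2.6 0.4 2.3
   vertex 1.2 3.3 3.7
  endloop
 endfacet
 facet normal 0.461 -0.195 0.866
  outer loop
   vertex 1.8 2.5 3.2
   vertex 1.2 3.3 3.7
   vertex 2.6 0.4 2.3
  endloop
 endfacet
 facet normal 0.539 -0.150 0.829
  outer loop
   vertex 1.8 2.5 3.2
   vertex 2.6 0.4 2.3
   vertex 2.4 3.0 2.9
  endloop
 endfacet
 facet normal 0.527 -0.129 0.840
  outer loop
   vertex 1.8 2.5 3.2
   vertex 2.4 3.0 2.9
   vertex 1.2 3.3 3.7
  endloop
 endfacet
 facet normal -0.984 0.079 -0.157
  outer loop
   vertex 0.8 2.4 0.9
   vertex 0.4 1.4 2.9
   vertex 1.0 3.5 0.2
  endloop
 endfacet
 facet normal -0.748 -0.522 -0.410
  outer loop
   vertex 0.8 2.4 0.9
   vertex 2.0 0.6 1.0
   vertex 0.4 1.4 2.9
  endloop
 endfacet
 facet normal -0.520 -0.389 -0.760
  outer loop
   vertex 0.8 2.4 0.9
   vertex 1.0 3.5 0.2
   vertex 2.0 0.6 1.0
  endloop
 endfacet
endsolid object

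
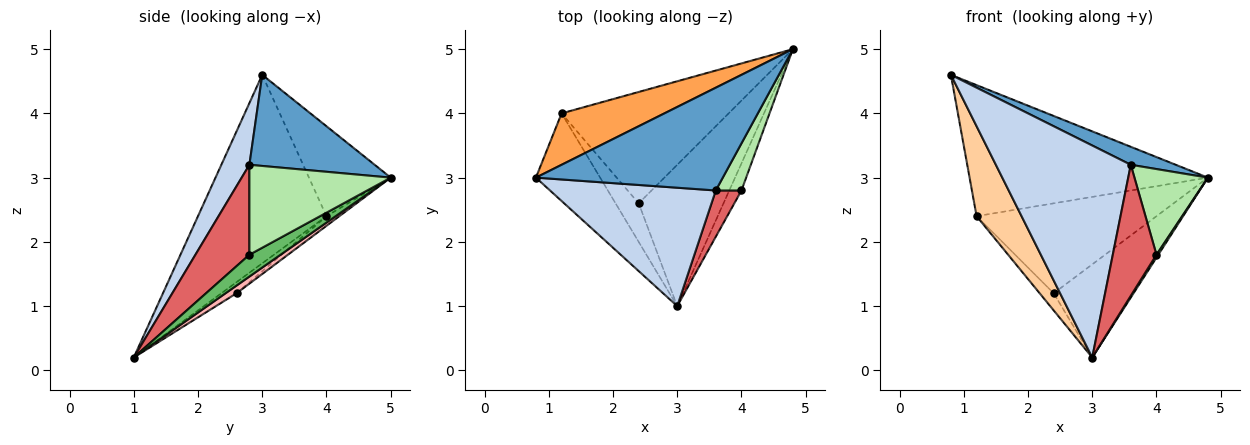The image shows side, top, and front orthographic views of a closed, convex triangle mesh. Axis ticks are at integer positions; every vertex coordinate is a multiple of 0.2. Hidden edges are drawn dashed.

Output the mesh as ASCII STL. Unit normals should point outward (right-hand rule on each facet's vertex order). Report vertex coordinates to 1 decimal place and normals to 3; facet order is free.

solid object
 facet normal 0.433 -0.155 0.888
  outer loop
   vertex 3.6 2.8 3.2
   vertex 4.8 5.0 3.0
   vertex 0.8 3.0 4.6
  endloop
 endfacet
 facet normal 0.179 -0.859 0.480
  outer loop
   vertex 3.6 2.8 3.2
   vertex 0.8 3.0 4.6
   vertex 3.0 1.0 0.2
  endloop
 endfacet
 facet normal -0.304 0.887 0.348
  outer loop
   vertex 1.2 4.0 2.4
   vertex 0.8 3.0 4.6
   vertex 4.8 5.0 3.0
  endloop
 endfacet
 facet normal -0.898 -0.314 -0.306
  outer loop
   vertex 1.2 4.0 2.4
   vertex 3.0 1.0 0.2
   vertex 0.8 3.0 4.6
  endloop
 endfacet
 facet normal 0.872 -0.051 -0.487
  outer loop
   vertex 4.0 2.8 1.8
   vertex 3.0 1.0 0.2
   vertex 4.8 5.0 3.0
  endloop
 endfacet
 facet normal 0.860 -0.447 0.246
  outer loop
   vertex 4.0 2.8 1.8
   vertex 4.8 5.0 3.0
   vertex 3.6 2.8 3.2
  endloop
 endfacet
 facet normal 0.759 -0.614 0.217
  outer loop
   vertex 4.0 2.8 1.8
   vertex 3.6 2.8 3.2
   vertex 3.0 1.0 0.2
  endloop
 endfacet
 facet normal 0.076 0.549 -0.833
  outer loop
   vertex 2.4 2.6 1.2
   vertex 4.8 5.0 3.0
   vertex 3.0 1.0 0.2
  endloop
 endfacet
 facet normal -0.045 0.628 -0.777
  outer loop
   vertex 2.4 2.6 1.2
   vertex 1.2 4.0 2.4
   vertex 4.8 5.0 3.0
  endloop
 endfacet
 facet normal -0.403 0.372 -0.836
  outer loop
   vertex 2.4 2.6 1.2
   vertex 3.0 1.0 0.2
   vertex 1.2 4.0 2.4
  endloop
 endfacet
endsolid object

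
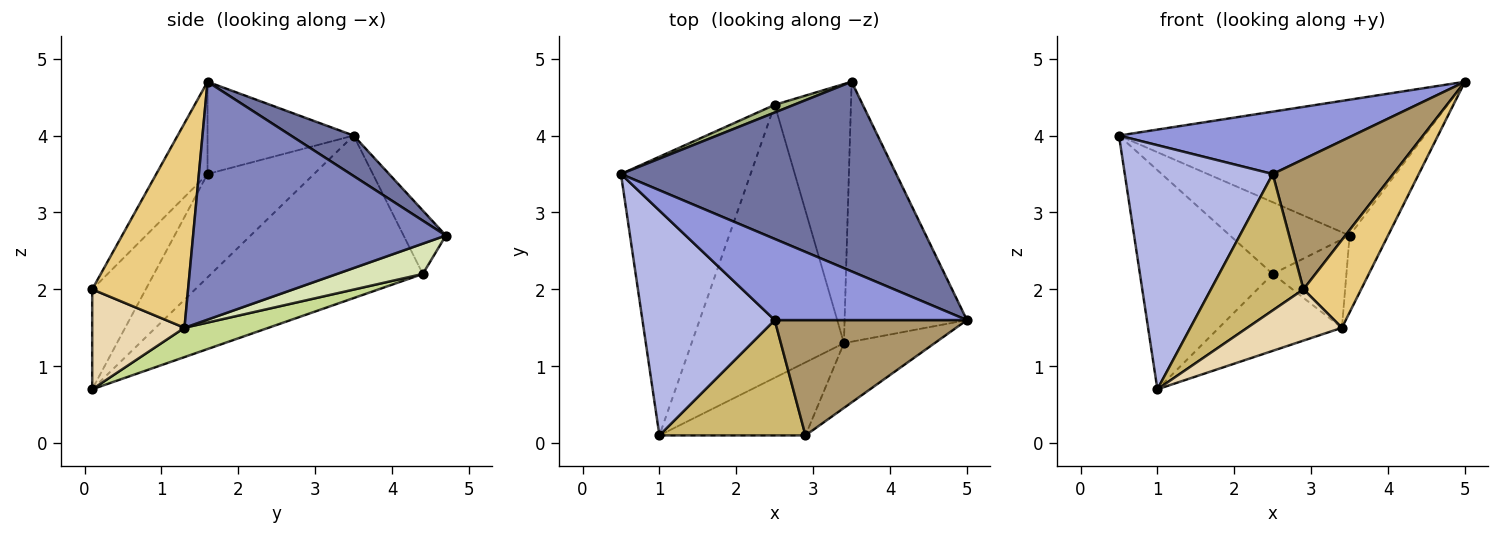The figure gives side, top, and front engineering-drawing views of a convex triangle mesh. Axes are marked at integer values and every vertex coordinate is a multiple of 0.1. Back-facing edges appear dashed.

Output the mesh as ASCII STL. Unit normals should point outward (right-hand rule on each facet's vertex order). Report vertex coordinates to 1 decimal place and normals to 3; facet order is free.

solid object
 facet normal 0.119 0.578 0.807
  outer loop
   vertex 3.5 4.7 2.7
   vertex 0.5 3.5 4.0
   vertex 5.0 1.6 4.7
  endloop
 endfacet
 facet normal 0.881 0.134 -0.453
  outer loop
   vertex 3.4 1.3 1.5
   vertex 3.5 4.7 2.7
   vertex 5.0 1.6 4.7
  endloop
 endfacet
 facet normal -0.356 -0.569 0.741
  outer loop
   vertex 2.5 1.6 3.5
   vertex 5.0 1.6 4.7
   vertex 0.5 3.5 4.0
  endloop
 endfacet
 facet normal -0.468 -0.650 0.599
  outer loop
   vertex 2.5 1.6 3.5
   vertex 0.5 3.5 4.0
   vertex 1.0 0.1 0.7
  endloop
 endfacet
 facet normal -0.702 0.440 -0.560
  outer loop
   vertex 2.5 4.4 2.2
   vertex 1.0 0.1 0.7
   vertex 0.5 3.5 4.0
  endloop
 endfacet
 facet normal -0.332 0.938 0.101
  outer loop
   vertex 2.5 4.4 2.2
   vertex 0.5 3.5 4.0
   vertex 3.5 4.7 2.7
  endloop
 endfacet
 facet normal 0.182 0.267 -0.946
  outer loop
   vertex 2.5 4.4 2.2
   vertex 3.4 1.3 1.5
   vertex 1.0 0.1 0.7
  endloop
 endfacet
 facet normal 0.352 0.302 -0.886
  outer loop
   vertex 2.5 4.4 2.2
   vertex 3.5 4.7 2.7
   vertex 3.4 1.3 1.5
  endloop
 endfacet
 facet normal -0.303 -0.713 0.632
  outer loop
   vertex 2.9 0.1 2.0
   vertex 5.0 1.6 4.7
   vertex 2.5 1.6 3.5
  endloop
 endfacet
 facet normal -0.404 -0.698 0.591
  outer loop
   vertex 2.9 0.1 2.0
   vertex 2.5 1.6 3.5
   vertex 1.0 0.1 0.7
  endloop
 endfacet
 facet normal 0.801 -0.482 -0.355
  outer loop
   vertex 2.9 0.1 2.0
   vertex 3.4 1.3 1.5
   vertex 5.0 1.6 4.7
  endloop
 endfacet
 facet normal 0.489 -0.501 -0.714
  outer loop
   vertex 2.9 0.1 2.0
   vertex 1.0 0.1 0.7
   vertex 3.4 1.3 1.5
  endloop
 endfacet
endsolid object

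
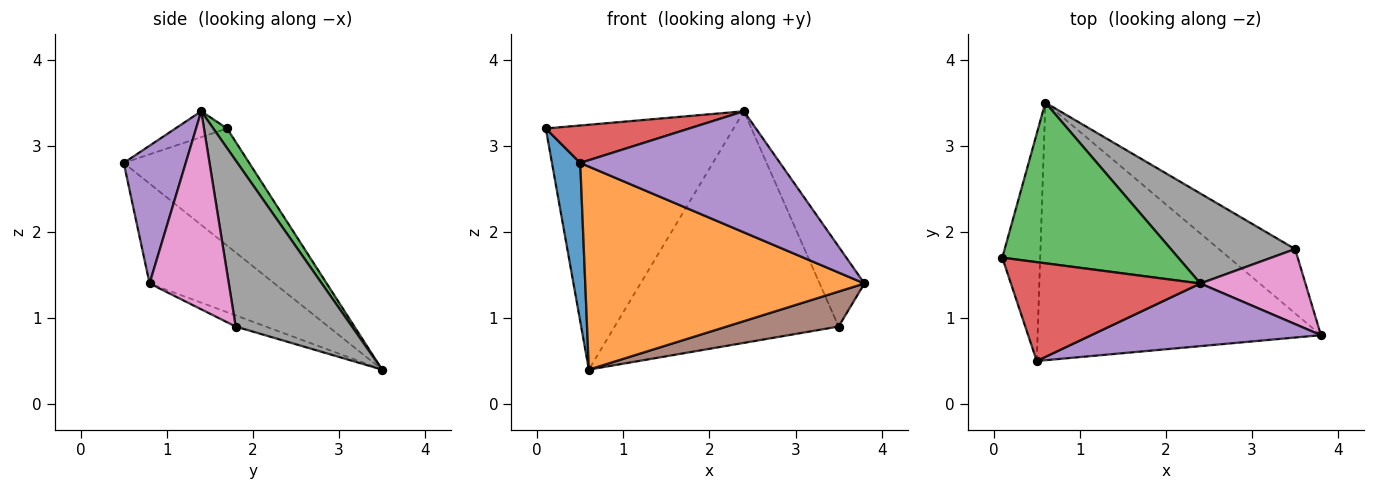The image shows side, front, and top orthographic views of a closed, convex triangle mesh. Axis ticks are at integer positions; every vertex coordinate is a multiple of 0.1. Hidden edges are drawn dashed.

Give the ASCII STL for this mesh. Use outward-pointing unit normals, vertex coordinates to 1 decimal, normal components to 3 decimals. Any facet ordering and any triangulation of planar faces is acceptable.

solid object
 facet normal -0.930 -0.210 -0.301
  outer loop
   vertex 0.5 0.5 2.8
   vertex 0.1 1.7 3.2
   vertex 0.6 3.5 0.4
  endloop
 endfacet
 facet normal -0.267 -0.597 -0.757
  outer loop
   vertex 0.5 0.5 2.8
   vertex 0.6 3.5 0.4
   vertex 3.8 0.8 1.4
  endloop
 endfacet
 facet normal 0.061 0.835 0.547
  outer loop
   vertex 2.4 1.4 3.4
   vertex 0.6 3.5 0.4
   vertex 0.1 1.7 3.2
  endloop
 endfacet
 facet normal -0.126 -0.351 0.928
  outer loop
   vertex 2.4 1.4 3.4
   vertex 0.1 1.7 3.2
   vertex 0.5 0.5 2.8
  endloop
 endfacet
 facet normal 0.266 -0.856 0.443
  outer loop
   vertex 2.4 1.4 3.4
   vertex 0.5 0.5 2.8
   vertex 3.8 0.8 1.4
  endloop
 endfacet
 facet normal -0.128 -0.474 -0.871
  outer loop
   vertex 3.5 1.8 0.9
   vertex 3.8 0.8 1.4
   vertex 0.6 3.5 0.4
  endloop
 endfacet
 facet normal 0.790 0.447 0.419
  outer loop
   vertex 3.5 1.8 0.9
   vertex 2.4 1.4 3.4
   vertex 3.8 0.8 1.4
  endloop
 endfacet
 facet normal 0.436 0.839 0.326
  outer loop
   vertex 3.5 1.8 0.9
   vertex 0.6 3.5 0.4
   vertex 2.4 1.4 3.4
  endloop
 endfacet
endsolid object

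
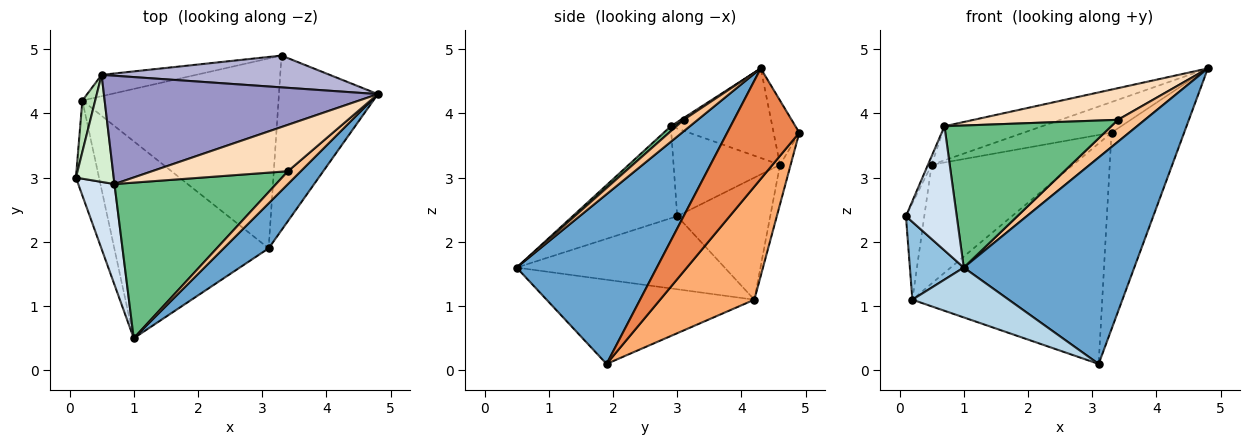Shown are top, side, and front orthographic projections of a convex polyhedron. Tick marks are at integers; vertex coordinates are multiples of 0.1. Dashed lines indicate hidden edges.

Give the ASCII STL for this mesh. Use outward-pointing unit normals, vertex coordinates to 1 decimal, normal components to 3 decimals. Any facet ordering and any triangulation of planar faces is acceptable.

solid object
 facet normal 0.626 -0.762 0.166
  outer loop
   vertex 3.1 1.9 0.1
   vertex 4.8 4.3 4.7
   vertex 1.0 0.5 1.6
  endloop
 endfacet
 facet normal -0.926 -0.240 -0.292
  outer loop
   vertex 0.2 4.2 1.1
   vertex 1.0 0.5 1.6
   vertex 0.1 3.0 2.4
  endloop
 endfacet
 facet normal -0.468 -0.217 -0.857
  outer loop
   vertex 0.2 4.2 1.1
   vertex 3.1 1.9 0.1
   vertex 1.0 0.5 1.6
  endloop
 endfacet
 facet normal -0.848 -0.412 0.334
  outer loop
   vertex 0.7 2.9 3.8
   vertex 0.1 3.0 2.4
   vertex 1.0 0.5 1.6
  endloop
 endfacet
 facet normal 0.596 0.600 -0.533
  outer loop
   vertex 3.3 4.9 3.7
   vertex 4.8 4.3 4.7
   vertex 3.1 1.9 0.1
  endloop
 endfacet
 facet normal 0.352 0.709 -0.611
  outer loop
   vertex 3.3 4.9 3.7
   vertex 3.1 1.9 0.1
   vertex 0.2 4.2 1.1
  endloop
 endfacet
 facet normal 0.412 -0.787 0.460
  outer loop
   vertex 3.4 3.1 3.9
   vertex 1.0 0.5 1.6
   vertex 4.8 4.3 4.7
  endloop
 endfacet
 facet normal 0.011 -0.564 0.826
  outer loop
   vertex 3.4 3.1 3.9
   vertex 4.8 4.3 4.7
   vertex 0.7 2.9 3.8
  endloop
 endfacet
 facet normal 0.023 -0.674 0.738
  outer loop
   vertex 3.4 3.1 3.9
   vertex 0.7 2.9 3.8
   vertex 1.0 0.5 1.6
  endloop
 endfacet
 facet normal -0.074 0.982 -0.176
  outer loop
   vertex 0.5 4.6 3.2
   vertex 3.3 4.9 3.7
   vertex 0.2 4.2 1.1
  endloop
 endfacet
 facet normal -0.976 0.193 0.103
  outer loop
   vertex 0.5 4.6 3.2
   vertex 0.2 4.2 1.1
   vertex 0.1 3.0 2.4
  endloop
 endfacet
 facet normal -0.918 0.032 0.396
  outer loop
   vertex 0.5 4.6 3.2
   vertex 0.1 3.0 2.4
   vertex 0.7 2.9 3.8
  endloop
 endfacet
 facet normal -0.298 0.286 0.911
  outer loop
   vertex 0.5 4.6 3.2
   vertex 0.7 2.9 3.8
   vertex 4.8 4.3 4.7
  endloop
 endfacet
 facet normal -0.199 0.680 0.706
  outer loop
   vertex 0.5 4.6 3.2
   vertex 4.8 4.3 4.7
   vertex 3.3 4.9 3.7
  endloop
 endfacet
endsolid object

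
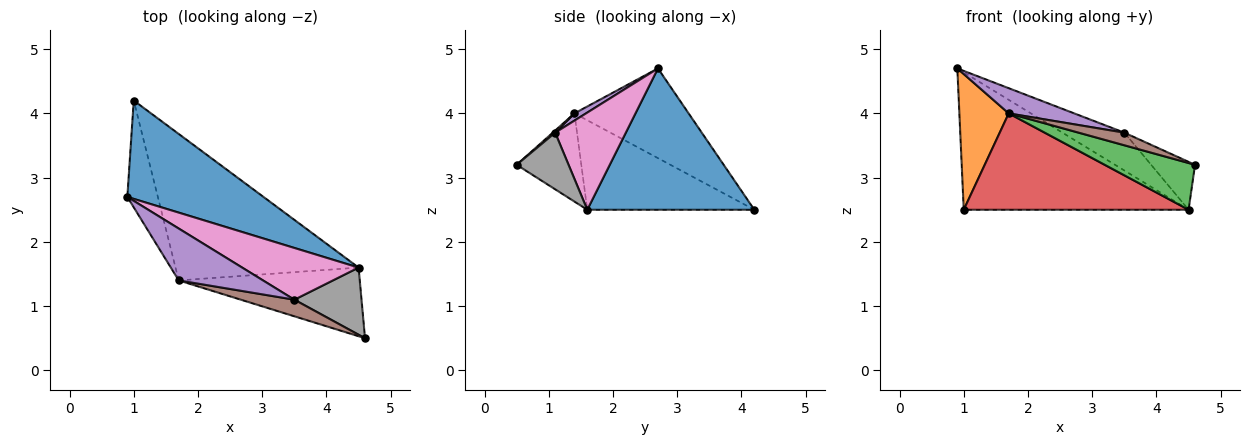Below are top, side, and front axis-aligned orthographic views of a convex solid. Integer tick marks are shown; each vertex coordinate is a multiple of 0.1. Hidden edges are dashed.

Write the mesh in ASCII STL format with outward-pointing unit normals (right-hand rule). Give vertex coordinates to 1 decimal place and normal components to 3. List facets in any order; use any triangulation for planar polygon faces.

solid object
 facet normal 0.517 0.696 0.498
  outer loop
   vertex 4.5 1.6 2.5
   vertex 1.0 4.2 2.5
   vertex 0.9 2.7 4.7
  endloop
 endfacet
 facet normal -0.876 -0.379 -0.298
  outer loop
   vertex 1.7 1.4 4.0
   vertex 0.9 2.7 4.7
   vertex 1.0 4.2 2.5
  endloop
 endfacet
 facet normal -0.374 -0.522 -0.767
  outer loop
   vertex 1.7 1.4 4.0
   vertex 4.5 1.6 2.5
   vertex 4.6 0.5 3.2
  endloop
 endfacet
 facet normal -0.378 -0.509 -0.773
  outer loop
   vertex 1.7 1.4 4.0
   vertex 1.0 4.2 2.5
   vertex 4.5 1.6 2.5
  endloop
 endfacet
 facet normal 0.077 -0.436 0.897
  outer loop
   vertex 3.5 1.1 3.7
   vertex 0.9 2.7 4.7
   vertex 1.7 1.4 4.0
  endloop
 endfacet
 facet normal 0.032 -0.605 0.796
  outer loop
   vertex 3.5 1.1 3.7
   vertex 1.7 1.4 4.0
   vertex 4.6 0.5 3.2
  endloop
 endfacet
 facet normal 0.559 0.489 0.670
  outer loop
   vertex 3.5 1.1 3.7
   vertex 4.5 1.6 2.5
   vertex 0.9 2.7 4.7
  endloop
 endfacet
 facet normal 0.566 0.479 0.671
  outer loop
   vertex 3.5 1.1 3.7
   vertex 4.6 0.5 3.2
   vertex 4.5 1.6 2.5
  endloop
 endfacet
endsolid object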